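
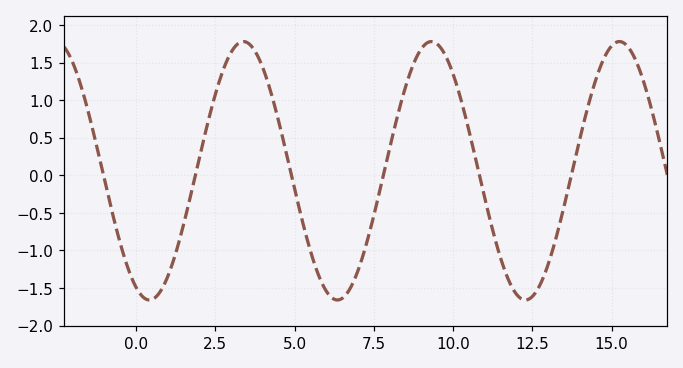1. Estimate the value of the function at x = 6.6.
-1.6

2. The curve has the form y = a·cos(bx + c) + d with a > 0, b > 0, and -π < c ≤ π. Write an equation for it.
y = 1.72cos(1.06x + 2.69) + 0.06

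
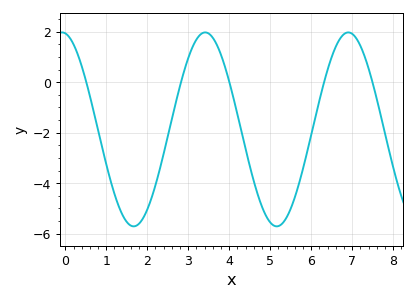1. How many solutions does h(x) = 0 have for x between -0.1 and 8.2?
5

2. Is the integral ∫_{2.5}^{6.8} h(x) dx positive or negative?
negative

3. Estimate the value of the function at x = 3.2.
1.6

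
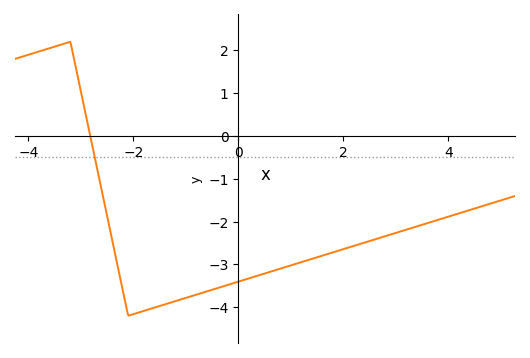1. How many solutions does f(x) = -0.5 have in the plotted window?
1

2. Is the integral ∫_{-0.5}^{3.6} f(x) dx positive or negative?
negative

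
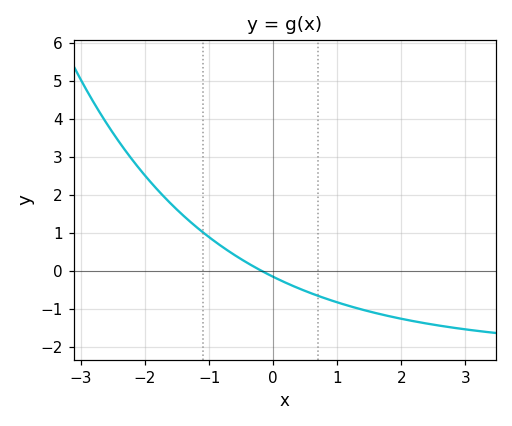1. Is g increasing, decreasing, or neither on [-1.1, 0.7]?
decreasing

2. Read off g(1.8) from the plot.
-1.19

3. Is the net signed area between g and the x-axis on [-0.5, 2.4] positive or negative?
negative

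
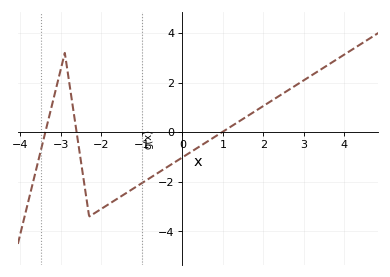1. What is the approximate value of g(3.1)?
2.2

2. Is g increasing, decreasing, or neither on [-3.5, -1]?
neither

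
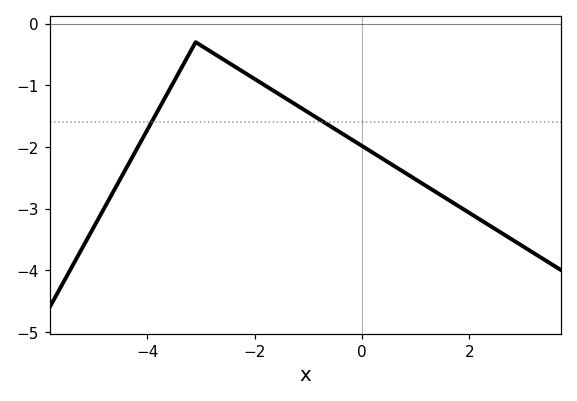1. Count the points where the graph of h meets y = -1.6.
2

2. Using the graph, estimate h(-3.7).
-1.2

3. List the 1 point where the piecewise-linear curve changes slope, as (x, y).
(-3.1, -0.3)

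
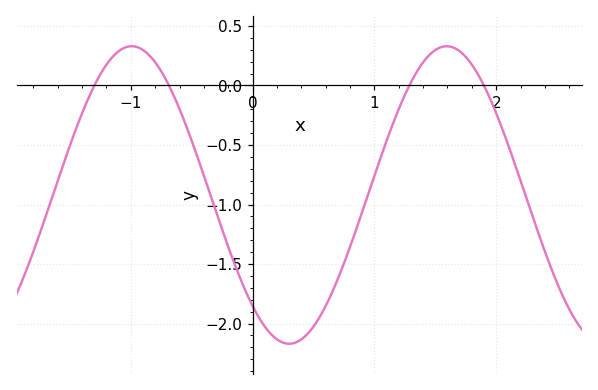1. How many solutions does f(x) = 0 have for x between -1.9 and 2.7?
4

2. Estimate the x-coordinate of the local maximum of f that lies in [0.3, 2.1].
1.6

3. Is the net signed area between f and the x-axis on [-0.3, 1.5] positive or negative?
negative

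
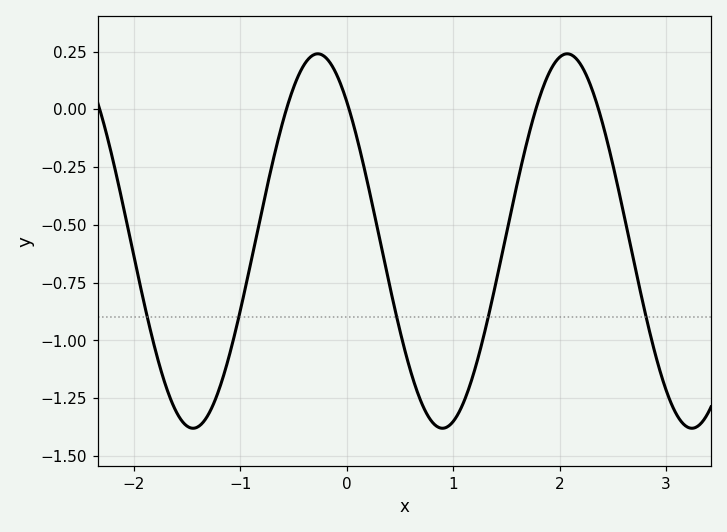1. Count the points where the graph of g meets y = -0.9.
5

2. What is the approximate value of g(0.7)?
-1.26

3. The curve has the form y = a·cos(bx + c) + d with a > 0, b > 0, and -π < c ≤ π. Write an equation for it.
y = 0.81cos(2.7x + 0.73) - 0.57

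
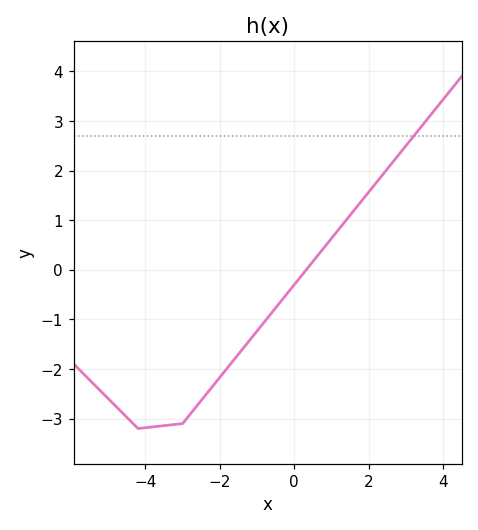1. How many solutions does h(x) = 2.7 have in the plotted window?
1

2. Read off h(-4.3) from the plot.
-3.1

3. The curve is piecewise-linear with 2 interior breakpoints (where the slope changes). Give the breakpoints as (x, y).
(-4.2, -3.2); (-3, -3.1)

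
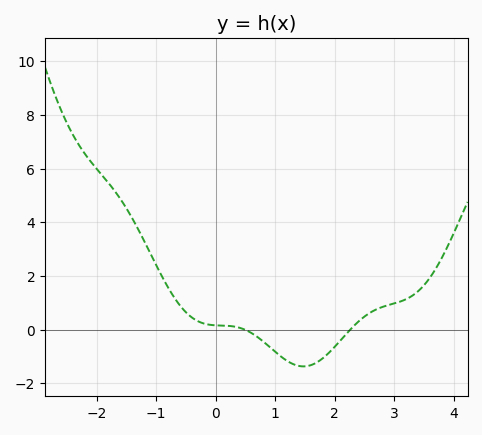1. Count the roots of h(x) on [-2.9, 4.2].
2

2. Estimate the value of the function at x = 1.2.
-1.2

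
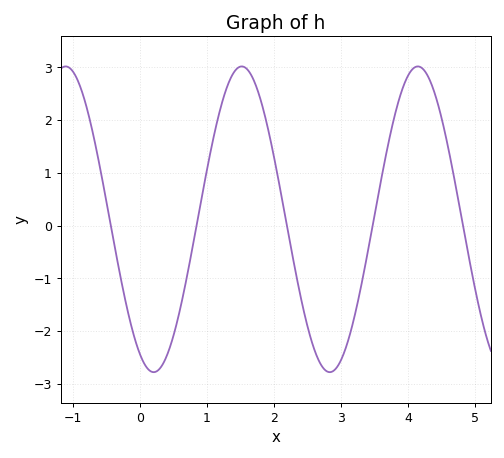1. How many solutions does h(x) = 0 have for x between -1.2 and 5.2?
5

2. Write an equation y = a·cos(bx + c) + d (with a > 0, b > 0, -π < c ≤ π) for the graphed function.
y = 2.9cos(2.4x + 2.7) + 0.12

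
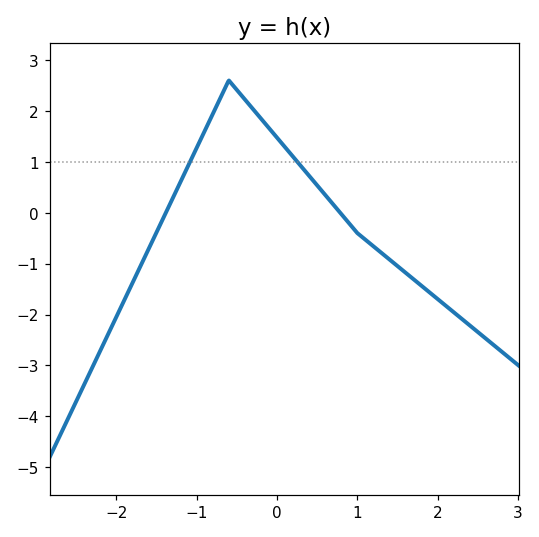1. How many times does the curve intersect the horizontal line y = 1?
2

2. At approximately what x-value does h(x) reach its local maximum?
-0.6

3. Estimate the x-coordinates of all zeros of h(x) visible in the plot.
-1.4, 0.8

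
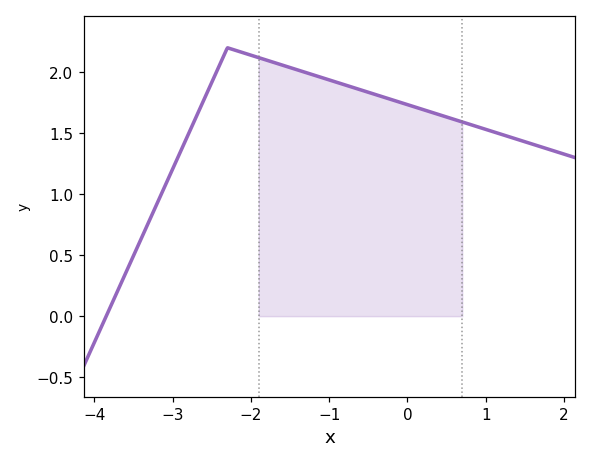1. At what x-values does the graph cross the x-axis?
-3.8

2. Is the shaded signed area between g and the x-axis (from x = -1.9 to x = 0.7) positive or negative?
positive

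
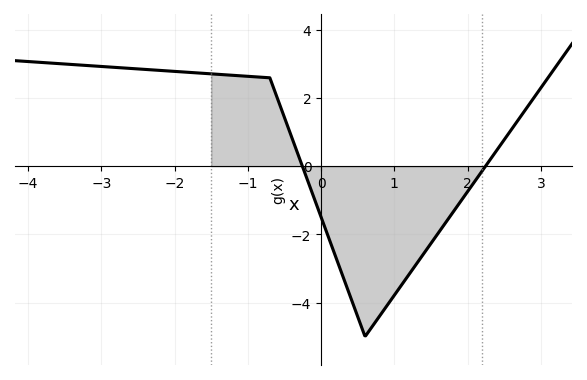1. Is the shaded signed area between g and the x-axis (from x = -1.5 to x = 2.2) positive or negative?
negative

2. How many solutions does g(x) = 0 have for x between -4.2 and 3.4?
2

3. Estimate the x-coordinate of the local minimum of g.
0.601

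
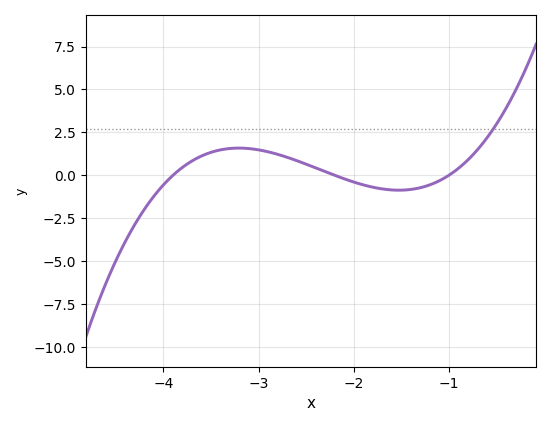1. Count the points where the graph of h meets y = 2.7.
1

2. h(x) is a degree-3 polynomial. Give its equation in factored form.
y = 1.03(x + 3.9)(x + 2.2)(x + 1)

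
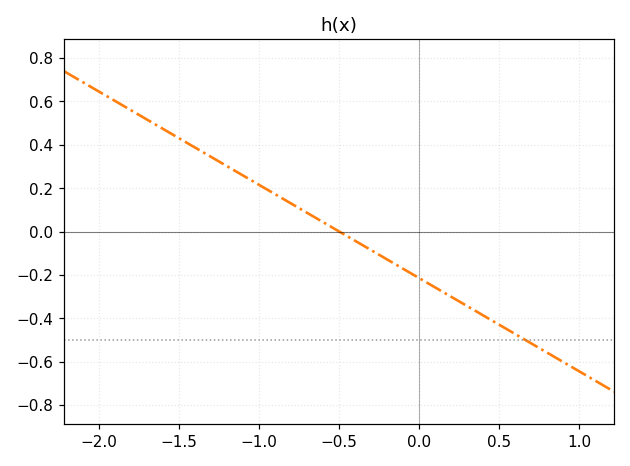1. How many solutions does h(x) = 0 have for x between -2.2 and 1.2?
1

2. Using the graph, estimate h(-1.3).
0.344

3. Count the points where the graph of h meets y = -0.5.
1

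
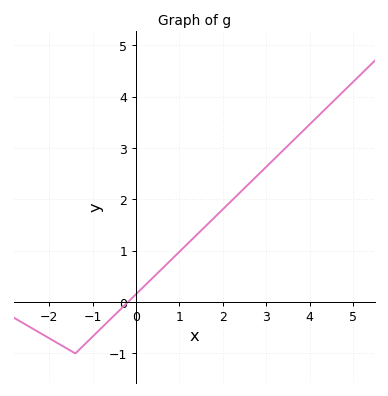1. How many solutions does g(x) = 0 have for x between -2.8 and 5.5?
1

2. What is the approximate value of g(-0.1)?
0.073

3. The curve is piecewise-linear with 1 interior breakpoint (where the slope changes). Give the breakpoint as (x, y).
(-1.4, -1)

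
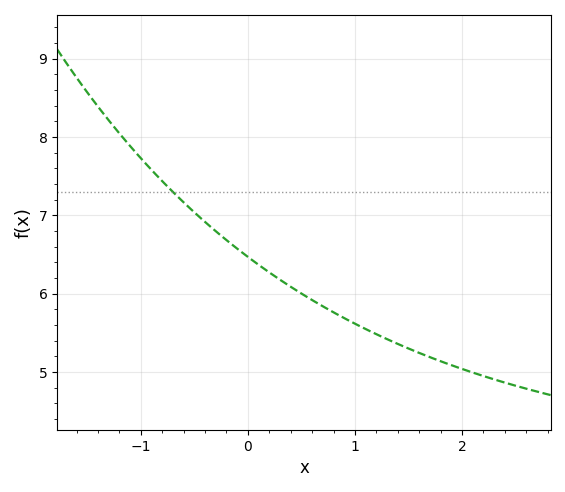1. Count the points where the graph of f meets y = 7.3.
1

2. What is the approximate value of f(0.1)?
6.37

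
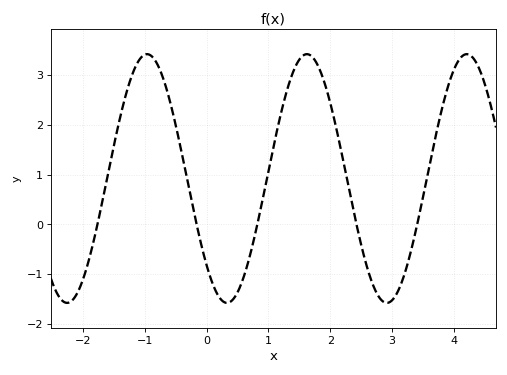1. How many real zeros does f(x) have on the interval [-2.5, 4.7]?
5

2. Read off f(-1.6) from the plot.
1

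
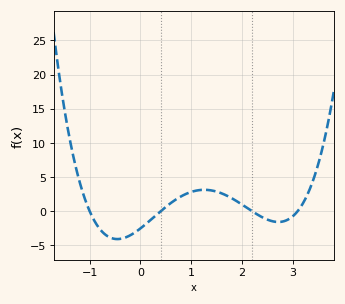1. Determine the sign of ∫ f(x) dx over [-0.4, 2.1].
positive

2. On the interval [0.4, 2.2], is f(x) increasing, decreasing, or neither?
neither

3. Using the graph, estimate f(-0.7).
-3.38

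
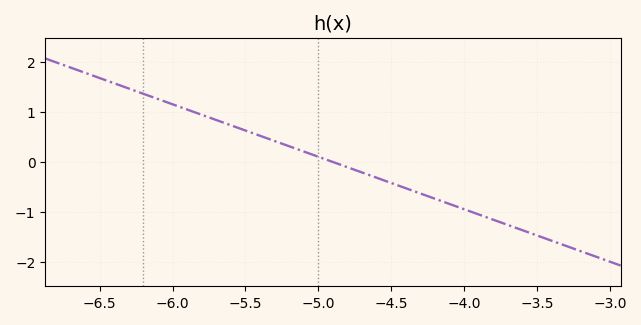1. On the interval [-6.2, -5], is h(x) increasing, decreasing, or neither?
decreasing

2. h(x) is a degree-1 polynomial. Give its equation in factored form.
y = -1.05(x + 4.9)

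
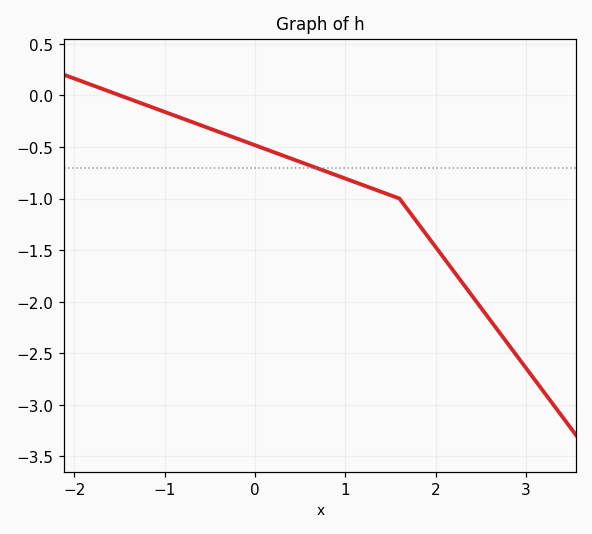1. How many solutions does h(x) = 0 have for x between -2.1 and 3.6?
1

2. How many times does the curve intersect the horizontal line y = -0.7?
1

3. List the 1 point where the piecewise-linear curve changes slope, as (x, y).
(1.6, -1)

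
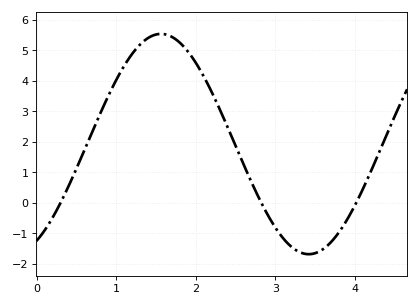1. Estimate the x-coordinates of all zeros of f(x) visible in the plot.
0.299, 2.83, 4.02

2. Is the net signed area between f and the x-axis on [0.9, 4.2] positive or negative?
positive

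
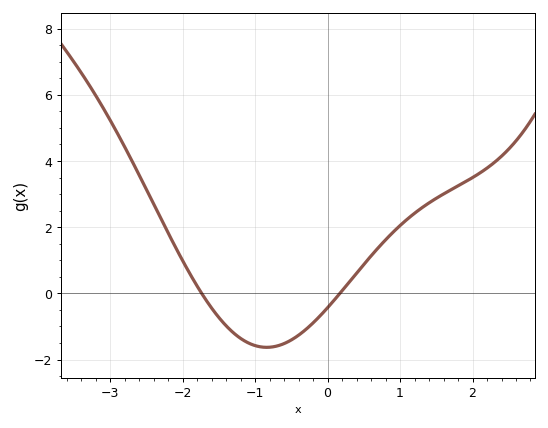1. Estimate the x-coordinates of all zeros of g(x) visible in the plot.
-1.74, 0.171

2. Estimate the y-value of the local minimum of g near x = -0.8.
-1.63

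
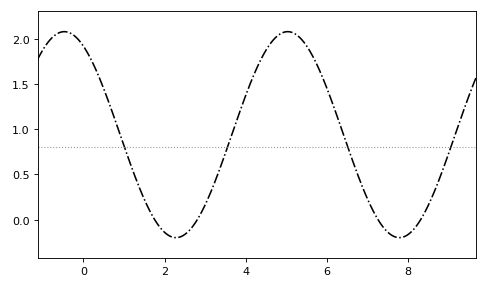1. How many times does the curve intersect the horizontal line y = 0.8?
4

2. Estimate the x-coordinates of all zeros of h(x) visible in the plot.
1.76, 2.81, 7.27, 8.32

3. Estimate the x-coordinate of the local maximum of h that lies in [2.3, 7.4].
5.04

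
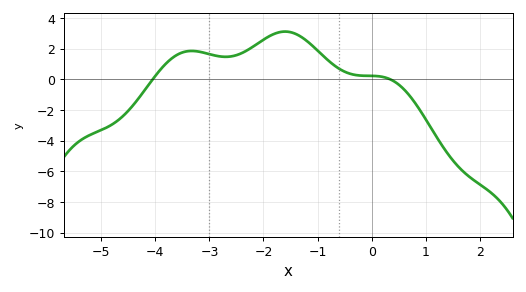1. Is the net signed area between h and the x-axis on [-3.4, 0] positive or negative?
positive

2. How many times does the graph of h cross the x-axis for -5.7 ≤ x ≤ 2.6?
2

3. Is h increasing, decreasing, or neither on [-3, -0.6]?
neither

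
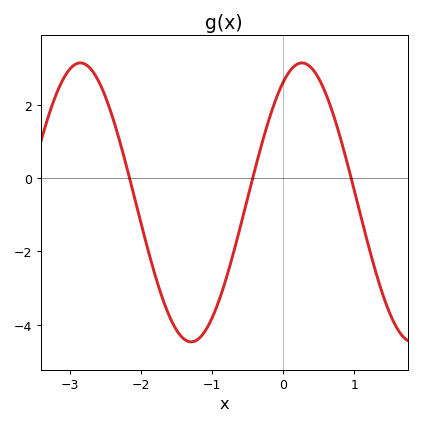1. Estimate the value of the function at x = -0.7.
-2.05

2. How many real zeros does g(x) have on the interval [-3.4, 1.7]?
3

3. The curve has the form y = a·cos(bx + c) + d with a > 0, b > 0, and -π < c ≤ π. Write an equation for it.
y = 3.81cos(2.02x - 0.53) - 0.66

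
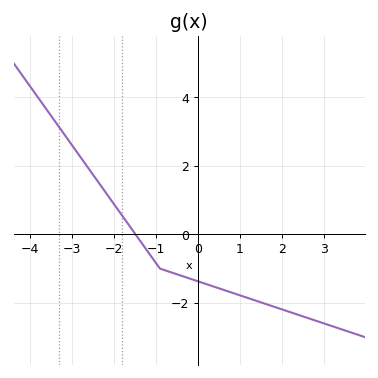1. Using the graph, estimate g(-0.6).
-1.12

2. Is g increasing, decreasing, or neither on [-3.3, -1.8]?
decreasing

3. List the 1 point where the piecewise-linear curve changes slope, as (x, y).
(-0.9, -1)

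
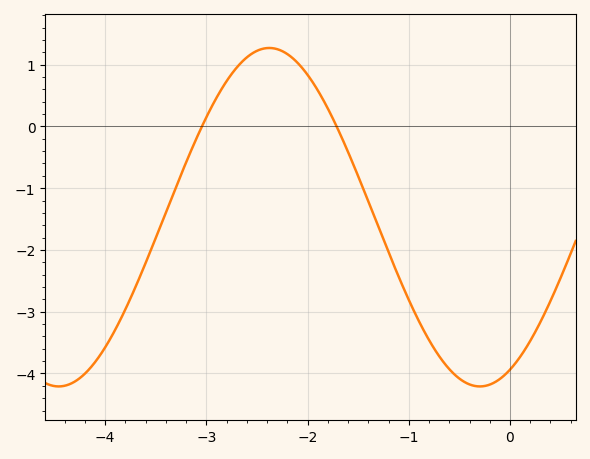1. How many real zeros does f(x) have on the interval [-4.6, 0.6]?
2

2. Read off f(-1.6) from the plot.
-0.413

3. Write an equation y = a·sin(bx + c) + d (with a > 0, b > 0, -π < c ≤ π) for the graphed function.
y = 2.74sin(1.51x - 1.12) - 1.47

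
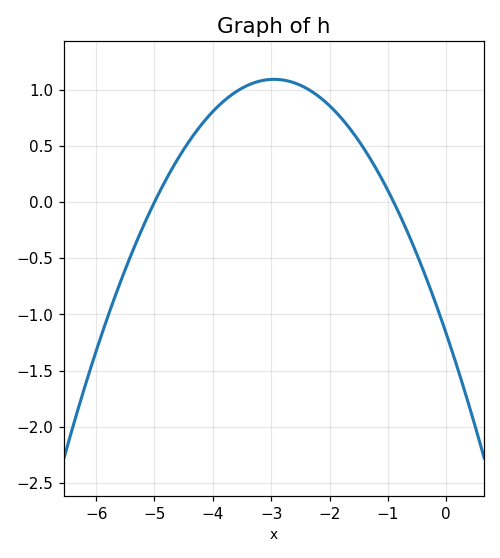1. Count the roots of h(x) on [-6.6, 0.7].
2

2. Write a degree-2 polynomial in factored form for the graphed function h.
y = -0.26(x + 5)(x + 0.9)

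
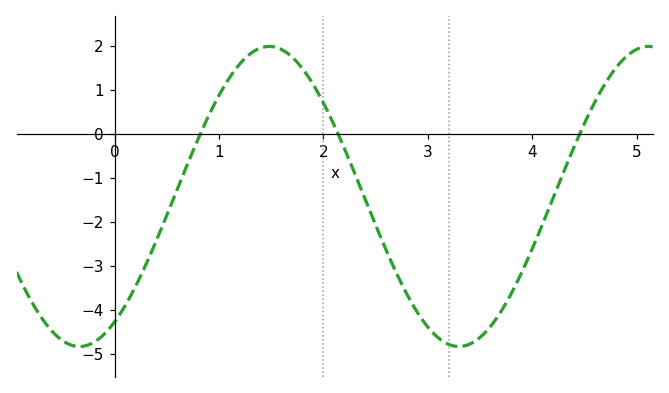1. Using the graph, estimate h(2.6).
-2.6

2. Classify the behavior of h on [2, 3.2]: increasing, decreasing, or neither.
decreasing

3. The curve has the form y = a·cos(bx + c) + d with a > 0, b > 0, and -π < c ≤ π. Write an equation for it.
y = 3.41cos(1.7x - 2.6) - 1.42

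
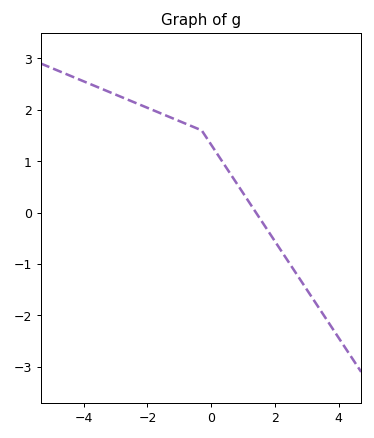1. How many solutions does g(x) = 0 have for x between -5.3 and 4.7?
1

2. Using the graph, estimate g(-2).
2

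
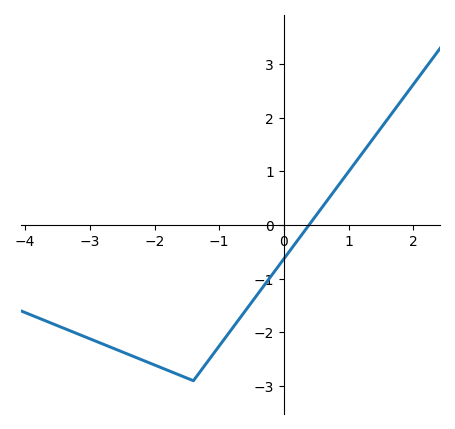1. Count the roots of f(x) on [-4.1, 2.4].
1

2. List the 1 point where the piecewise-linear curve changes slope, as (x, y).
(-1.4, -2.9)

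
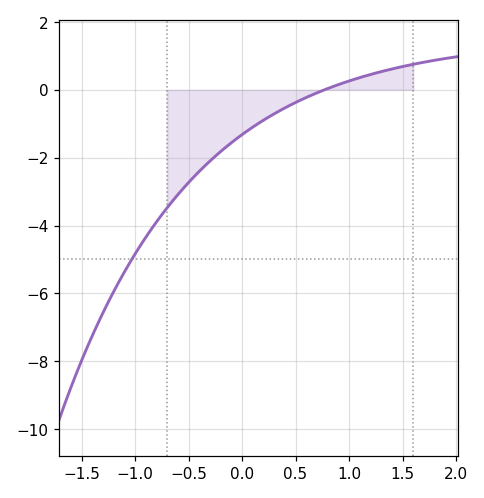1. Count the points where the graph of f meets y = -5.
1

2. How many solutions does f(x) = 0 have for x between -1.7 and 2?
1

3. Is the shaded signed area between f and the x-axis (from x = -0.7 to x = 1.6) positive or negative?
negative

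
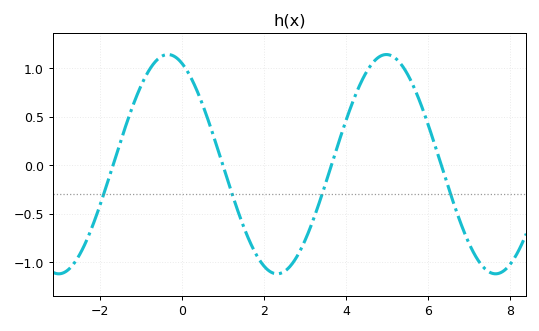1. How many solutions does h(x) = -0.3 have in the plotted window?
4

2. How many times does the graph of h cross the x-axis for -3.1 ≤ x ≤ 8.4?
4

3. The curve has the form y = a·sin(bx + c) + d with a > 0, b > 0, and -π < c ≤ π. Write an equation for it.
y = 1.13sin(1.18x + 1.97) + 0.01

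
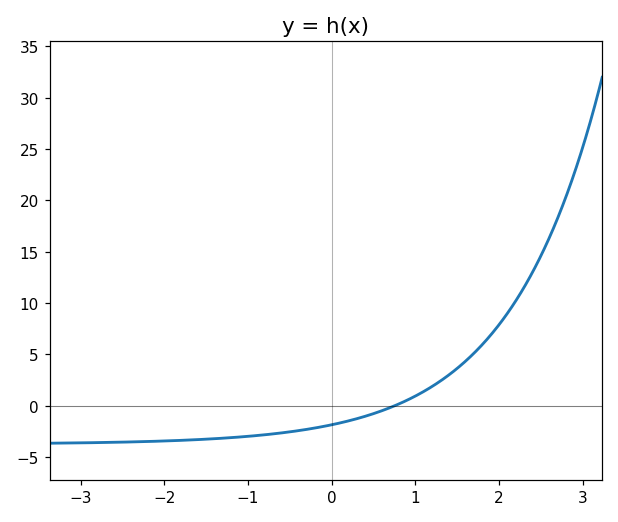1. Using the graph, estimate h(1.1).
1.39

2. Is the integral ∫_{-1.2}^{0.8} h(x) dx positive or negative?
negative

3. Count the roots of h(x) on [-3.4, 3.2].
1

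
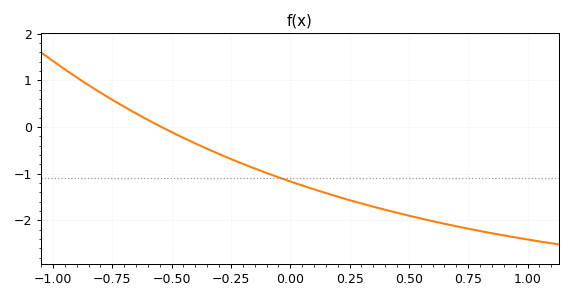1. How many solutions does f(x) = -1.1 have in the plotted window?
1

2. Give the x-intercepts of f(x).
-0.55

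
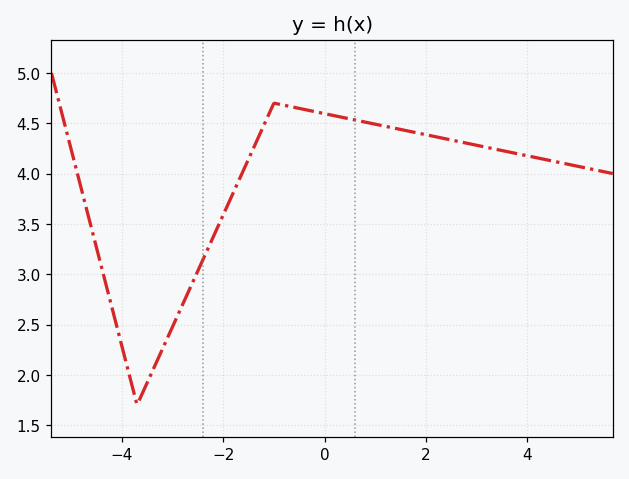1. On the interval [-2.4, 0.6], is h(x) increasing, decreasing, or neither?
neither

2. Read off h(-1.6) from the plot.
4.03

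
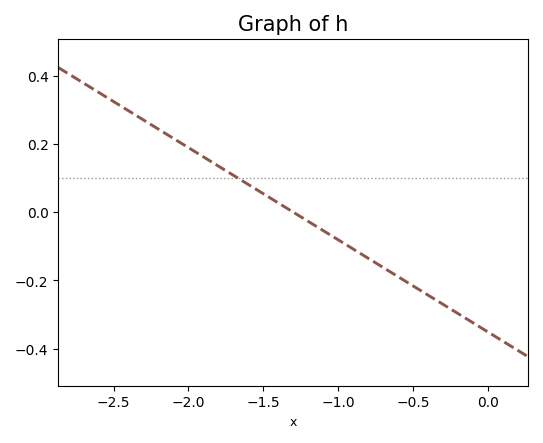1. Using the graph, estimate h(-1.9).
0.162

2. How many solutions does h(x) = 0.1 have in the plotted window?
1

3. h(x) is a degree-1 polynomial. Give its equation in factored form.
y = -0.27(x + 1.3)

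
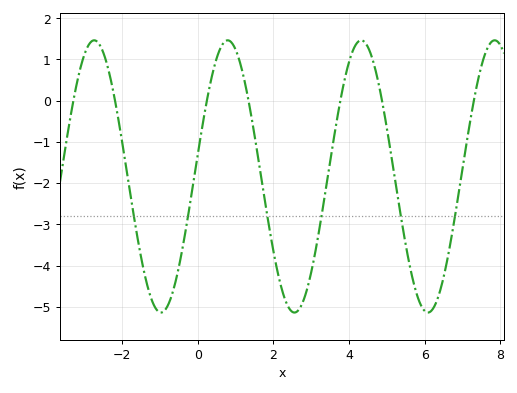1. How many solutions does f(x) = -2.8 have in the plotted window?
6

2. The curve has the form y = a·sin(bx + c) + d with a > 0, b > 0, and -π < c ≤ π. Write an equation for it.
y = 3.3sin(1.78x + 0.16) - 1.84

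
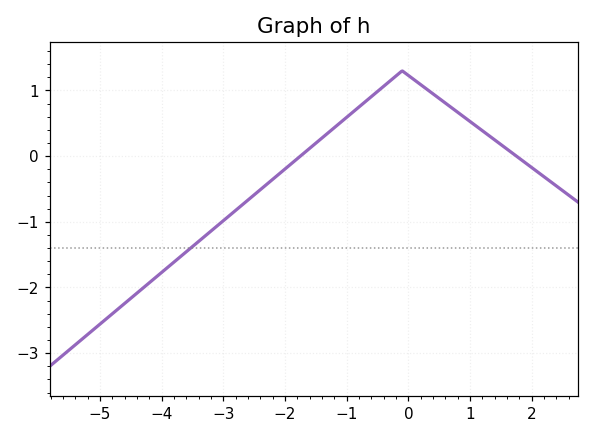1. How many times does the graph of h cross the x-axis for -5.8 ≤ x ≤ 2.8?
2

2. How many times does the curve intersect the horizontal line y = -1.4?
1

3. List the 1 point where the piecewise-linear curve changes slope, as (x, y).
(-0.1, 1.3)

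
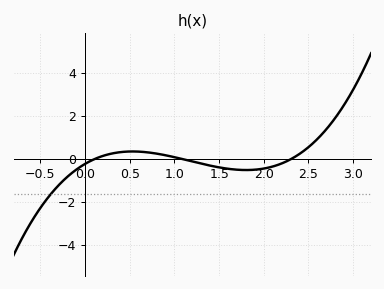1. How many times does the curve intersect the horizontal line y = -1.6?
1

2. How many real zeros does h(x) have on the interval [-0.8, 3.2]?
3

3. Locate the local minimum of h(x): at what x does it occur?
1.8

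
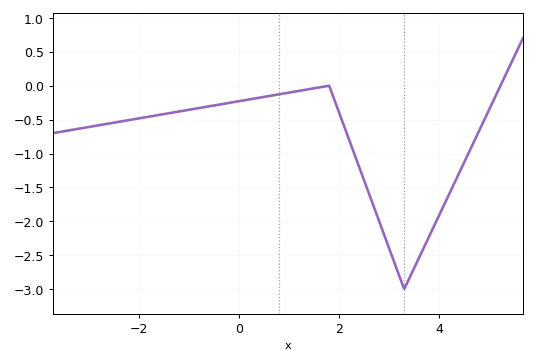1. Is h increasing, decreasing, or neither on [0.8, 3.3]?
neither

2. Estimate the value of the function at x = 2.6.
-1.6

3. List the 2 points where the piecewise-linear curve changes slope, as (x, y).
(1.8, 0); (3.3, -3)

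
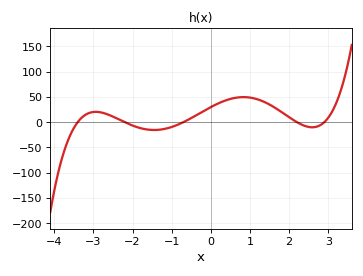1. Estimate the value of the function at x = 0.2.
35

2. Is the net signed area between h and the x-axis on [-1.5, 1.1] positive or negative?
positive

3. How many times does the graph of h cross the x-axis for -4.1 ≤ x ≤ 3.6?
5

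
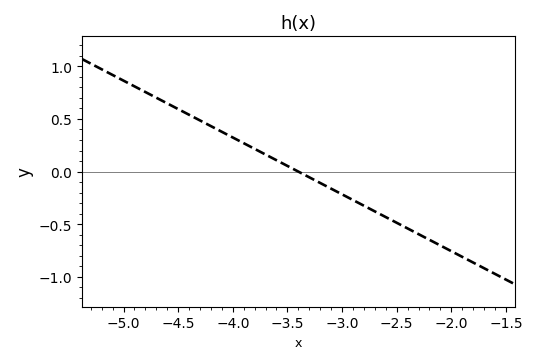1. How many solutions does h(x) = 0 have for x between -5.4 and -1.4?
1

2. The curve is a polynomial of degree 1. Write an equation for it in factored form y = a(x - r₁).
y = -0.54(x + 3.4)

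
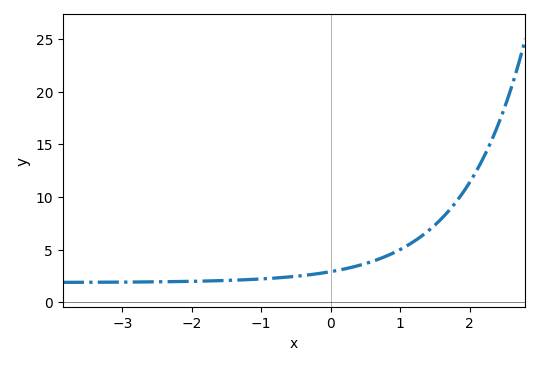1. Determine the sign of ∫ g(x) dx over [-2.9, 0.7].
positive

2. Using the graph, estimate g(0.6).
4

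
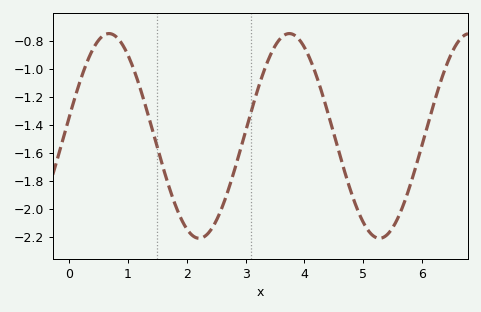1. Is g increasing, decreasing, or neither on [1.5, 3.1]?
neither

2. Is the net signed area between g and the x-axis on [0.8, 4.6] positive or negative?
negative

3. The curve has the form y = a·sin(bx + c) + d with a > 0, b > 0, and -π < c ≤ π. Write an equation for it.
y = 0.73sin(2.05x + 0.18) - 1.48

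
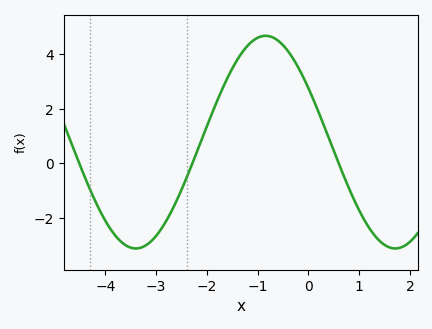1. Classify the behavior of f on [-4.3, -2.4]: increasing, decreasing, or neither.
neither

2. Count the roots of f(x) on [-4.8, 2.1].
3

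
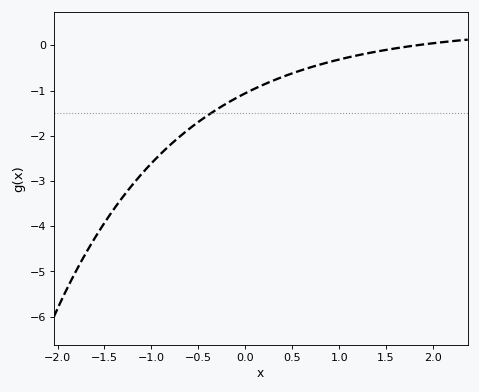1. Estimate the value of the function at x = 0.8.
-0.423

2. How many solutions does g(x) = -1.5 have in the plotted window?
1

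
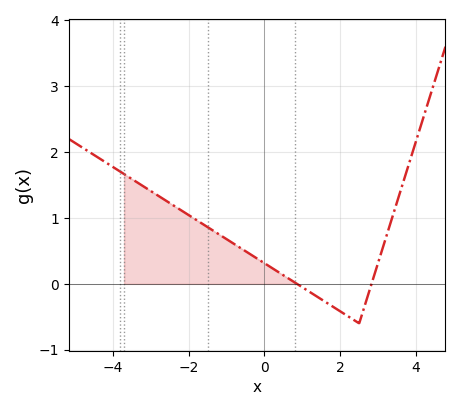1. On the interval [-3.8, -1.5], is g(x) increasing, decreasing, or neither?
decreasing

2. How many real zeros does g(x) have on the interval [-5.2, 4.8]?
2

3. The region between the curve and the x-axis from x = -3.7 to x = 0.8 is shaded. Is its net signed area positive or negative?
positive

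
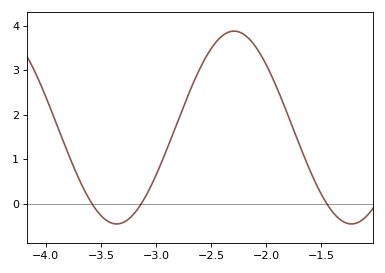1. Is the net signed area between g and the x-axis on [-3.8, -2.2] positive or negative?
positive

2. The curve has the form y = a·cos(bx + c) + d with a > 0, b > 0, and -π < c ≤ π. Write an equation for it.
y = 2.17cos(2.95x + 0.48) + 1.71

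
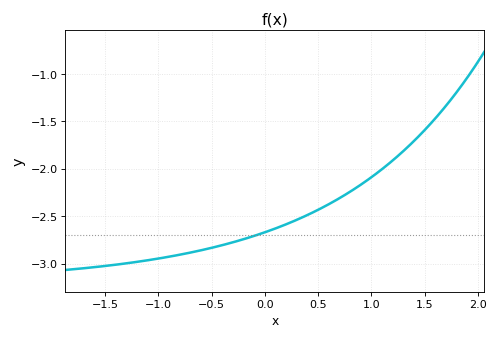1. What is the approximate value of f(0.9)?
-2.15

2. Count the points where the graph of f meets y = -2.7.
1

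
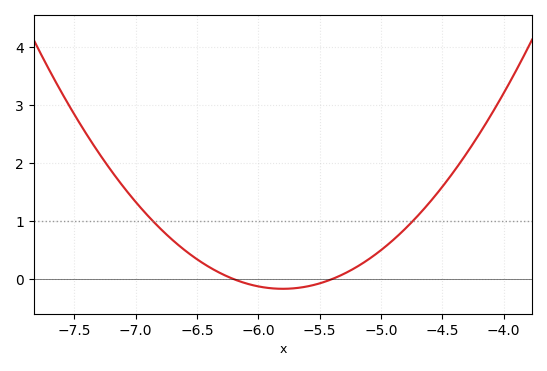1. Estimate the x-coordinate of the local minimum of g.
-5.8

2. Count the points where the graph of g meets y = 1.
2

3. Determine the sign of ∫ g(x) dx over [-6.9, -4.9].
positive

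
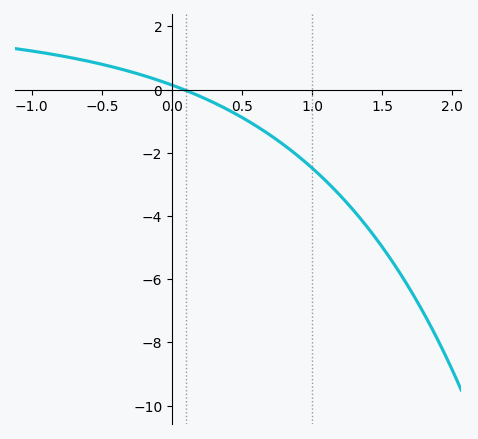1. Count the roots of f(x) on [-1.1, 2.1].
1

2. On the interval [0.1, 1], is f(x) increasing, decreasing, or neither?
decreasing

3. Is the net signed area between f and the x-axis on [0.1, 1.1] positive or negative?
negative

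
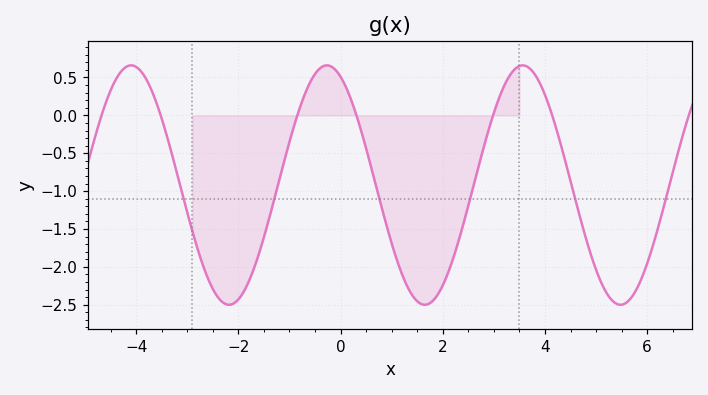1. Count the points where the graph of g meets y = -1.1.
6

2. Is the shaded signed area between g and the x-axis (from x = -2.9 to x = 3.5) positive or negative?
negative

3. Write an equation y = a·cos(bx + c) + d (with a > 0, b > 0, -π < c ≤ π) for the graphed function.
y = 1.58cos(1.6x + 0.44) - 0.92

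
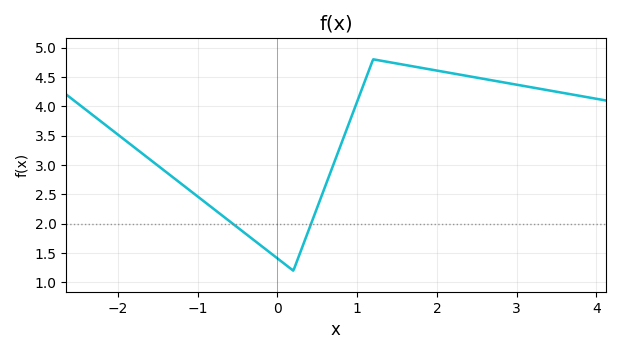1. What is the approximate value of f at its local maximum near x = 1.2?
4.8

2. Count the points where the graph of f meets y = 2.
2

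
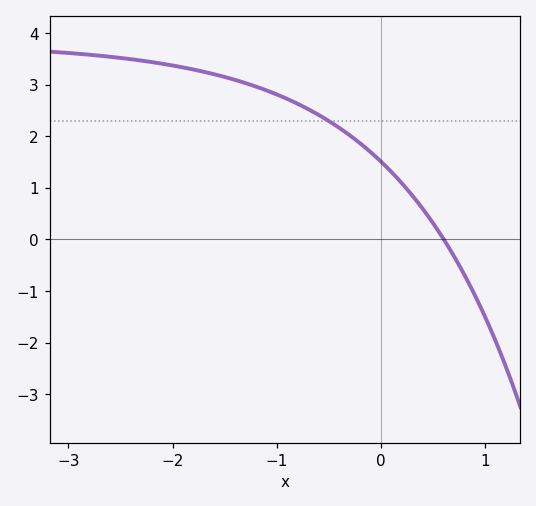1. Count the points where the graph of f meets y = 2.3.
1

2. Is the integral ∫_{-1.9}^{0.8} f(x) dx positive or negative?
positive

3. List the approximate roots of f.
0.603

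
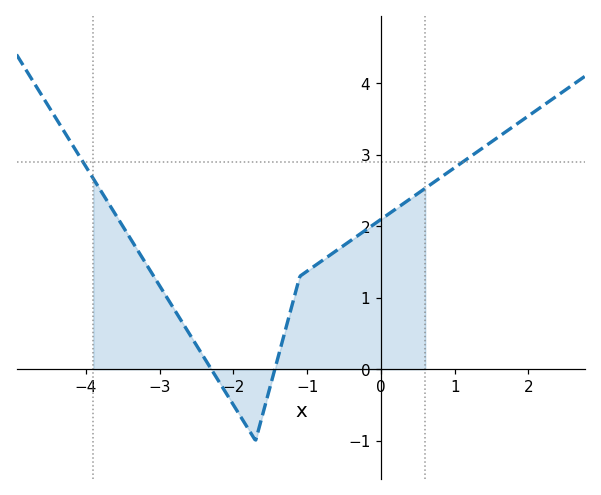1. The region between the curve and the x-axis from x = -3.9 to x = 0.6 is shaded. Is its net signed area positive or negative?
positive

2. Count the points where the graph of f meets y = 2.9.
2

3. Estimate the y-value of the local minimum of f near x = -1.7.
-1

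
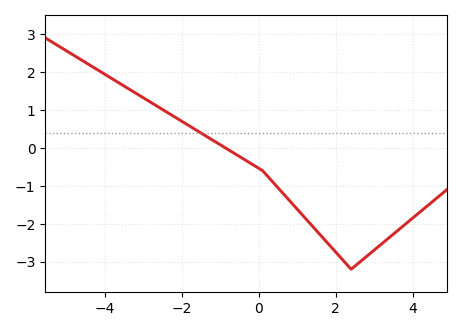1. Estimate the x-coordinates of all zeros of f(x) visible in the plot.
-0.8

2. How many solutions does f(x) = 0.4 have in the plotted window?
1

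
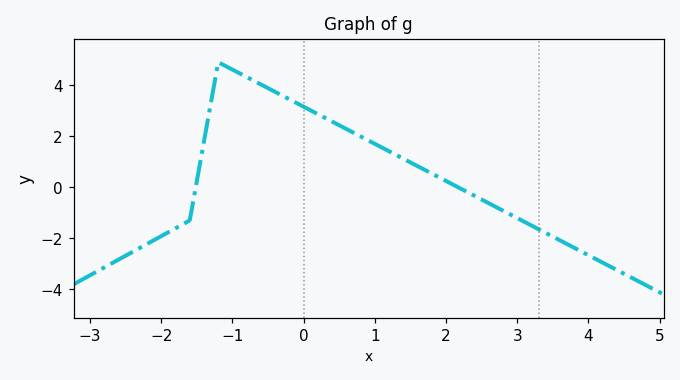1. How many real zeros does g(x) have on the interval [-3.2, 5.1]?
2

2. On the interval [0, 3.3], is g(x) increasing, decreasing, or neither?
decreasing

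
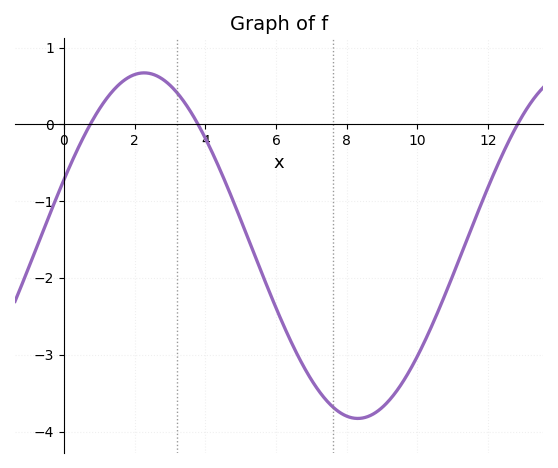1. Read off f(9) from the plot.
-3.7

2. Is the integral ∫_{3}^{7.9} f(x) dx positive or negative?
negative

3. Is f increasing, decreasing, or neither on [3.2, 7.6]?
decreasing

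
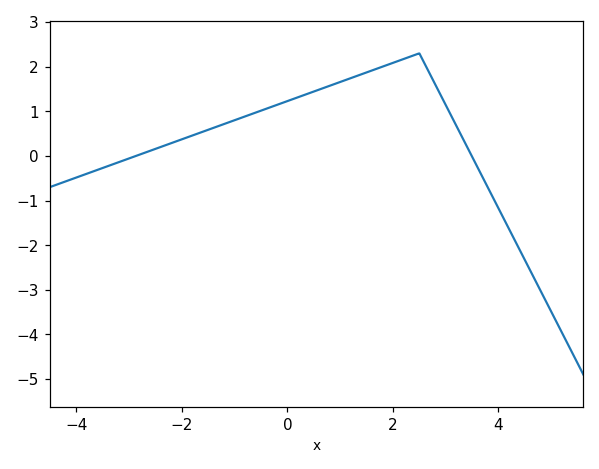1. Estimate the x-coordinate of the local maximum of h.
2.5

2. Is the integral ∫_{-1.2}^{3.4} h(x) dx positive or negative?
positive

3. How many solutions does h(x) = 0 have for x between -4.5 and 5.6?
2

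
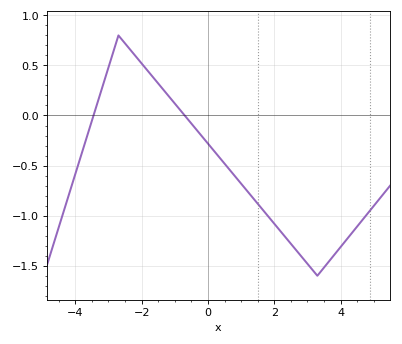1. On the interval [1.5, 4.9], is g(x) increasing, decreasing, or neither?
neither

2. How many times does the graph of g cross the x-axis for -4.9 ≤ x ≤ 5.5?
2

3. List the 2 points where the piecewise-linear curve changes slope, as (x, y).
(-2.7, 0.8); (3.3, -1.6)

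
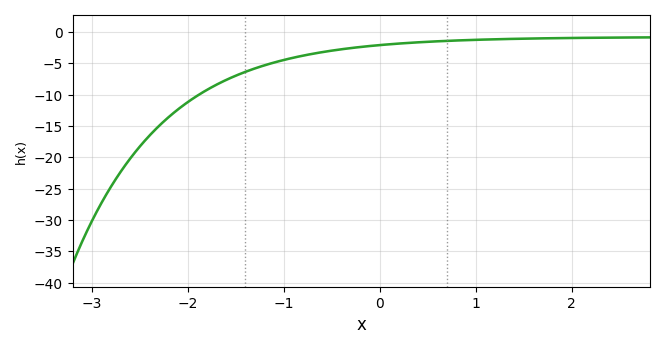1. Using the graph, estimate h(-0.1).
-2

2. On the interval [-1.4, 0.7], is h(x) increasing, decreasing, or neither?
increasing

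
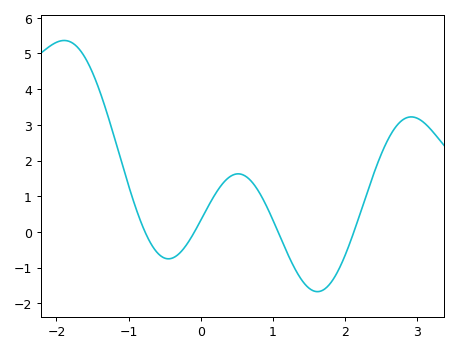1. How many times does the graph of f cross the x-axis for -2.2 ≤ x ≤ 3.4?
4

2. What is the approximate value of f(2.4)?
1.6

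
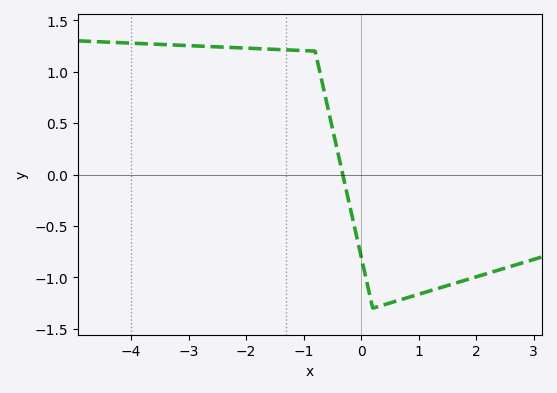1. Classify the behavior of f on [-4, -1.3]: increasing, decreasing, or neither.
decreasing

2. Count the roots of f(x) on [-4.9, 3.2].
1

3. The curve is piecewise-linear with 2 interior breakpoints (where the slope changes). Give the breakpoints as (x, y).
(-0.8, 1.2); (0.2, -1.3)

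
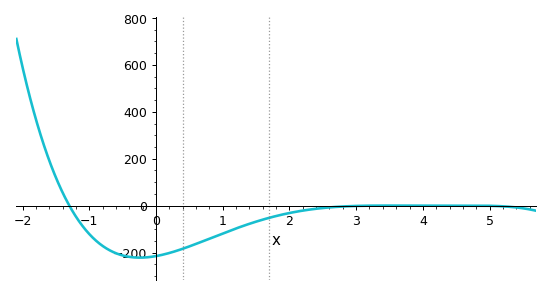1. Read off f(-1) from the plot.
-120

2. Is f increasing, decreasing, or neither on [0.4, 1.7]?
increasing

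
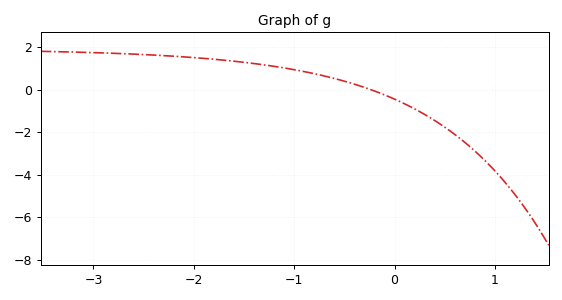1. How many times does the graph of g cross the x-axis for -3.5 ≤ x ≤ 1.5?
1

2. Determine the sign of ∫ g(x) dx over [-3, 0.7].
positive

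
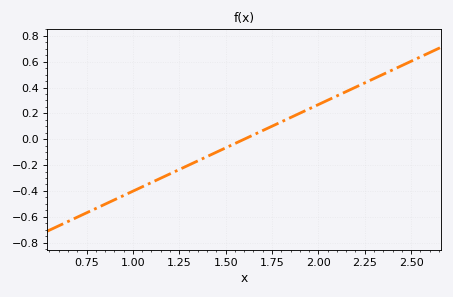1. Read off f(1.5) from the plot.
-0.06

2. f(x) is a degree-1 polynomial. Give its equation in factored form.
y = 0.67(x - 1.6)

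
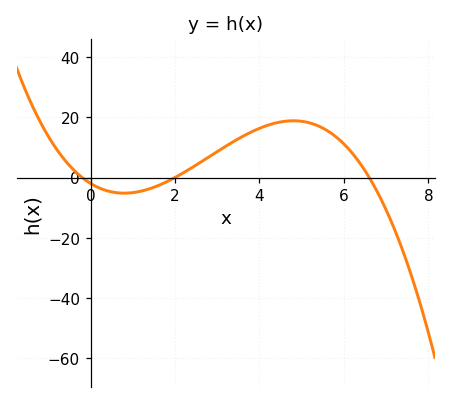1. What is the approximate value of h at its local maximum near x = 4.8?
18.9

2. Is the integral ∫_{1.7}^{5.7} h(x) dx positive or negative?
positive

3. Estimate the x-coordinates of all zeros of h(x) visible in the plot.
-0.2, 2, 6.6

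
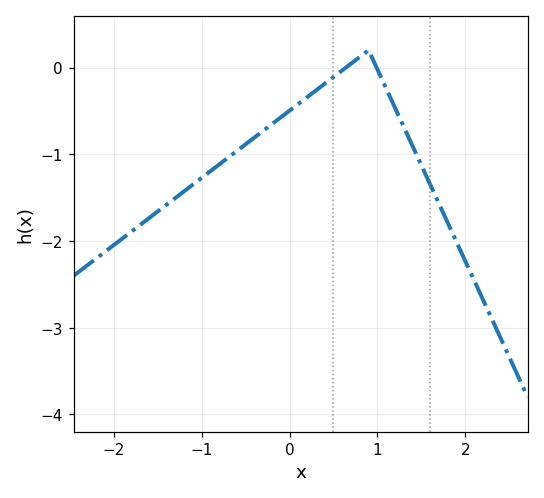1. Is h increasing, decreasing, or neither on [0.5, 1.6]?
neither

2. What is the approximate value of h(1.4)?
-0.906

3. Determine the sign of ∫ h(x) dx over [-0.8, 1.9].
negative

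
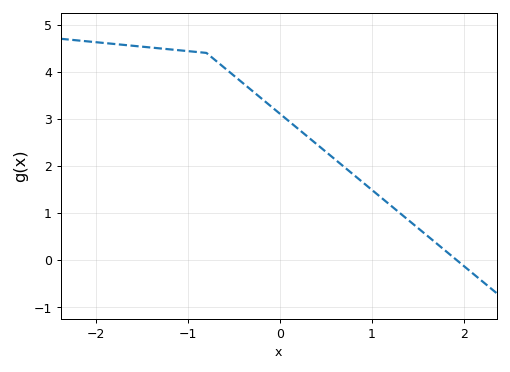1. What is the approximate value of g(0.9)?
1.66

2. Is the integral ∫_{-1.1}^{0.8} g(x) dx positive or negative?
positive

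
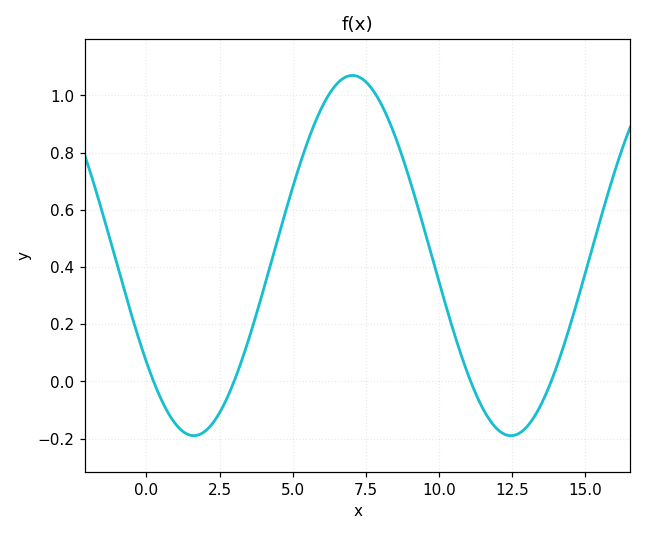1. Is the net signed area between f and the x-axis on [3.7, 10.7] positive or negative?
positive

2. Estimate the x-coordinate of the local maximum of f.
7.04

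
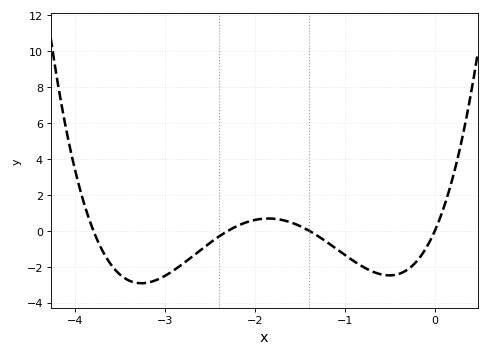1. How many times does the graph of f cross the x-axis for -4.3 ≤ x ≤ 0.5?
4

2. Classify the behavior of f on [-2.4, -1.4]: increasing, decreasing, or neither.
neither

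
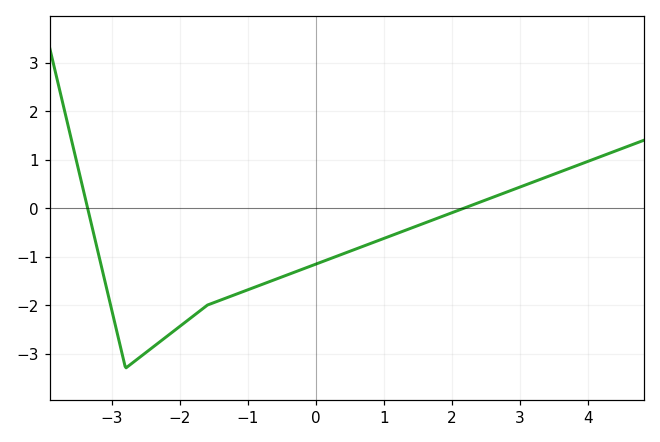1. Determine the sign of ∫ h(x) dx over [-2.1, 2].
negative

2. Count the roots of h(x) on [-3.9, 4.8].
2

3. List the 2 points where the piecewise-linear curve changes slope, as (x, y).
(-2.8, -3.3); (-1.6, -2)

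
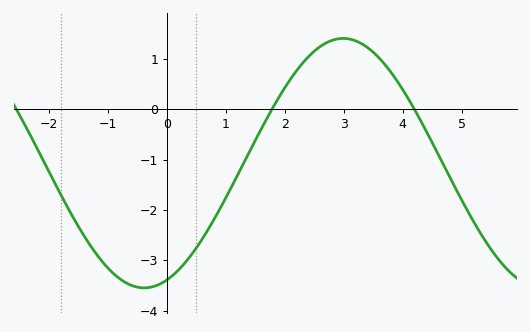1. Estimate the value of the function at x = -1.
-3.16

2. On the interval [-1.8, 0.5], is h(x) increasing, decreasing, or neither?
neither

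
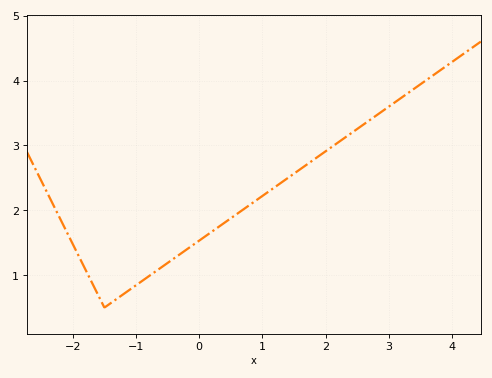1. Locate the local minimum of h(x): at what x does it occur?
-1.5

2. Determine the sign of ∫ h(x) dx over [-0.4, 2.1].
positive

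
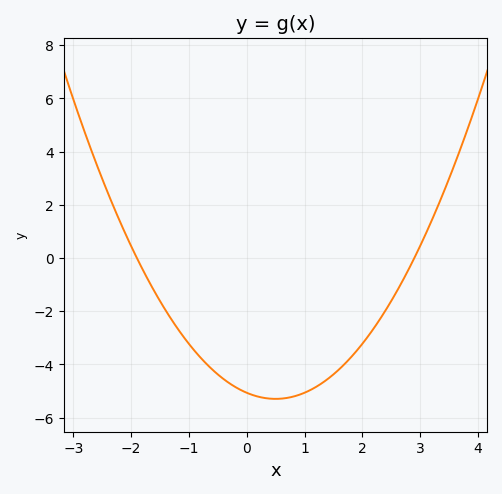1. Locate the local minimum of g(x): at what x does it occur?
0.5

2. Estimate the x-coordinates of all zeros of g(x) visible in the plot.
-1.9, 2.9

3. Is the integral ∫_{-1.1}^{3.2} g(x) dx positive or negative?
negative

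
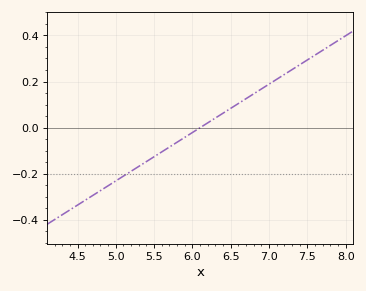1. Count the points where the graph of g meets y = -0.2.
1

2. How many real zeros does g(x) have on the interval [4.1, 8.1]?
1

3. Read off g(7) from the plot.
0.189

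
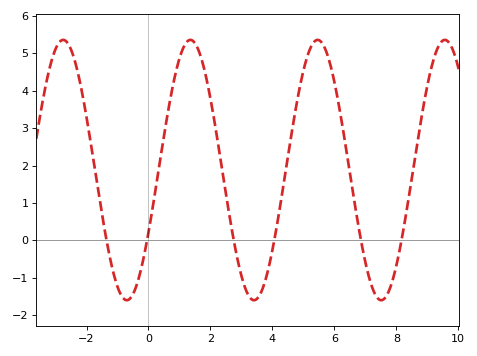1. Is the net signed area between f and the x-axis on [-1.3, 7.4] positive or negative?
positive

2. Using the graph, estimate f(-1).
-1.24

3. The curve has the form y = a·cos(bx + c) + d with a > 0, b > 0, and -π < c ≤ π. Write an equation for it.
y = 3.48cos(1.53x - 2.07) + 1.88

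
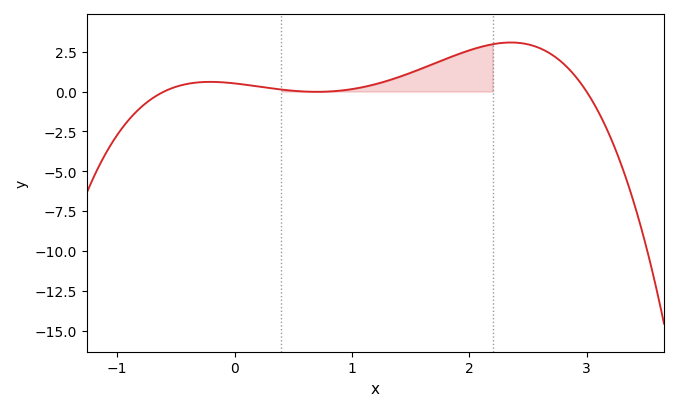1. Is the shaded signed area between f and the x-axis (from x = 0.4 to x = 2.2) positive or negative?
positive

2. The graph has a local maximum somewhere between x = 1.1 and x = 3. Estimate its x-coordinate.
2.36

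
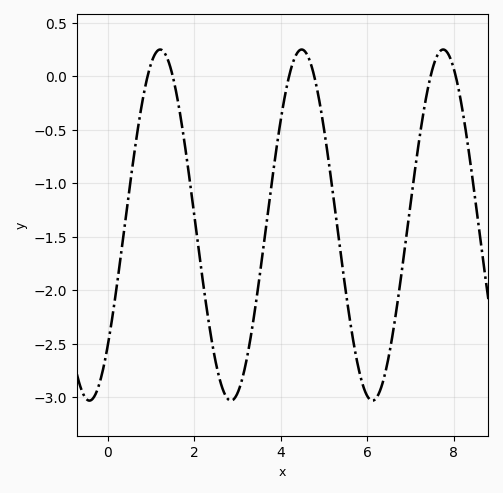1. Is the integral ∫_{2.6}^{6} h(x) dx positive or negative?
negative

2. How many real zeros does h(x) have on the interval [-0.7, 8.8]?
6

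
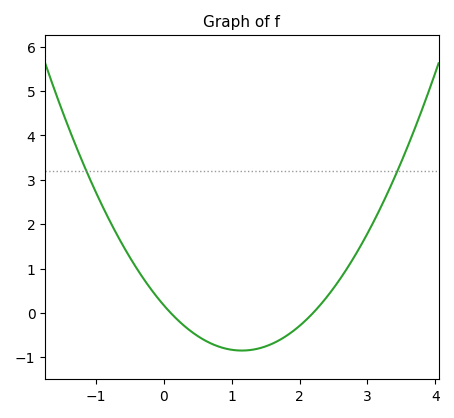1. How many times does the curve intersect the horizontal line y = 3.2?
2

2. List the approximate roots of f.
0.1, 2.2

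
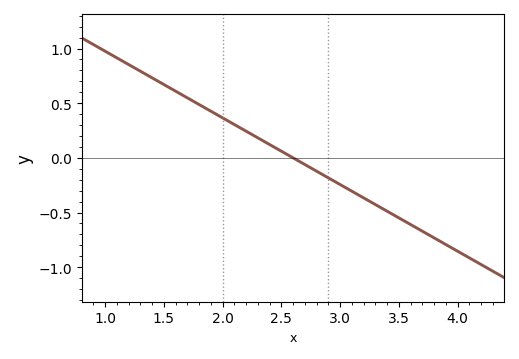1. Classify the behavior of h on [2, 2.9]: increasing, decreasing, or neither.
decreasing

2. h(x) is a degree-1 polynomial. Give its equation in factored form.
y = -0.61(x - 2.6)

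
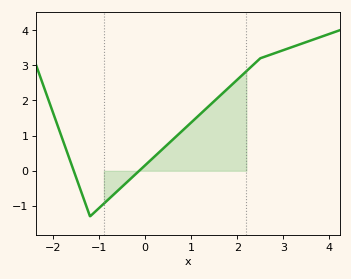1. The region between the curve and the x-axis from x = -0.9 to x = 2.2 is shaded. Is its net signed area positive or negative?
positive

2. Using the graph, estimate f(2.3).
2.96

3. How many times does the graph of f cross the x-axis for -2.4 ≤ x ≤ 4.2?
2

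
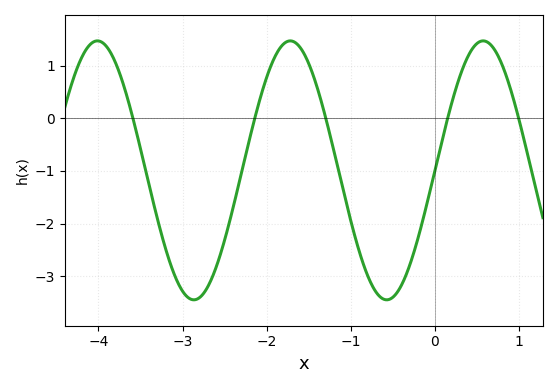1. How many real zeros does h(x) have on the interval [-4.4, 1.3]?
5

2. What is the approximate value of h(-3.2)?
-2.5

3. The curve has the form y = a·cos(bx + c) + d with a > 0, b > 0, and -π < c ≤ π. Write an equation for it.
y = 2.46cos(2.7x - 1.6) - 0.99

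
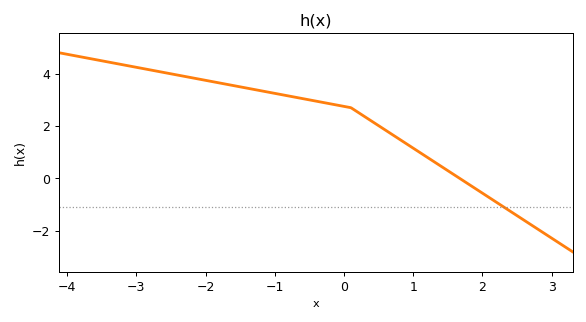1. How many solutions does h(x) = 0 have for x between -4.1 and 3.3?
1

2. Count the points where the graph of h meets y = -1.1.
1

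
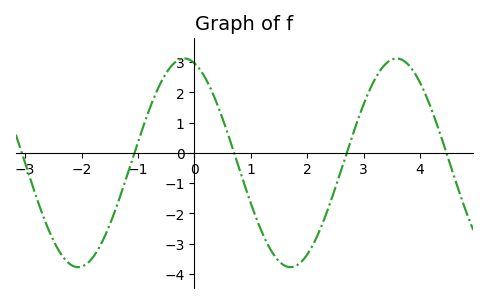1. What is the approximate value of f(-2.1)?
-3.8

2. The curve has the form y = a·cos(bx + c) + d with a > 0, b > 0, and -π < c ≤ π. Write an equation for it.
y = 3.45cos(1.7x + 0.3) - 0.33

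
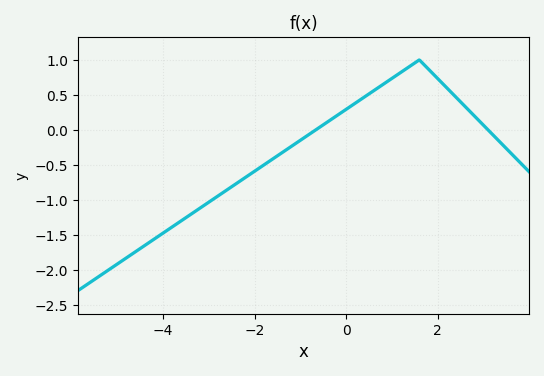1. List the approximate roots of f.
-0.661, 3.1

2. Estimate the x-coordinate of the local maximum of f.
1.6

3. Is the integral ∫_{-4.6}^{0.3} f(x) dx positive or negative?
negative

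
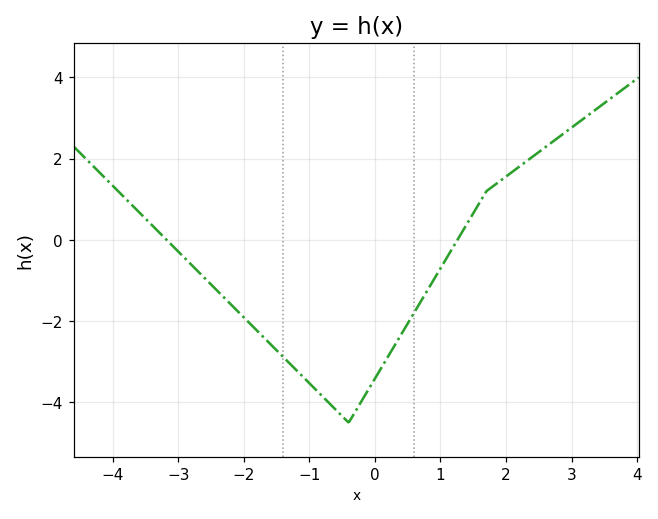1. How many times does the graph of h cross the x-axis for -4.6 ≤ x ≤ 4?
2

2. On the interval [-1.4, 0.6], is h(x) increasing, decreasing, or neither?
neither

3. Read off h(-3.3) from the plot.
0.202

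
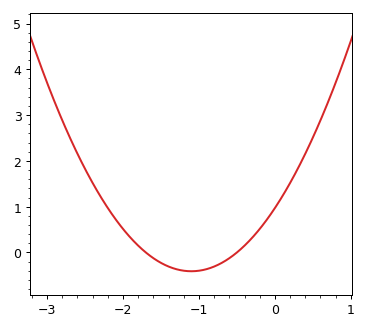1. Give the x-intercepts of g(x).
-1.7, -0.5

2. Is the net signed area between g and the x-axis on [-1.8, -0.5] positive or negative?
negative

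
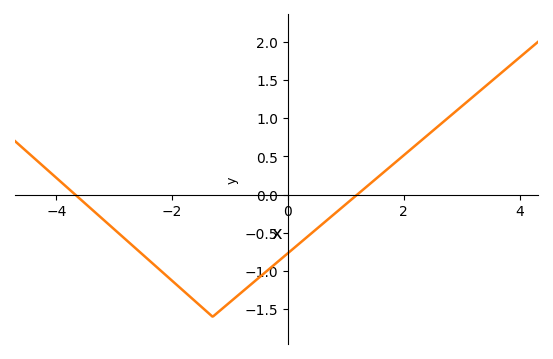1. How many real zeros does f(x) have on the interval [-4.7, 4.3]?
2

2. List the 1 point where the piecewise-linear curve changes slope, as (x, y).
(-1.3, -1.6)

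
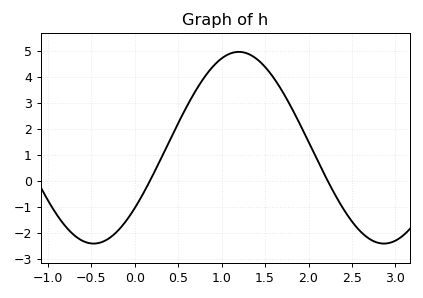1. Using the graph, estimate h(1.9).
2.18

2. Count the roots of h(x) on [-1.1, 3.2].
2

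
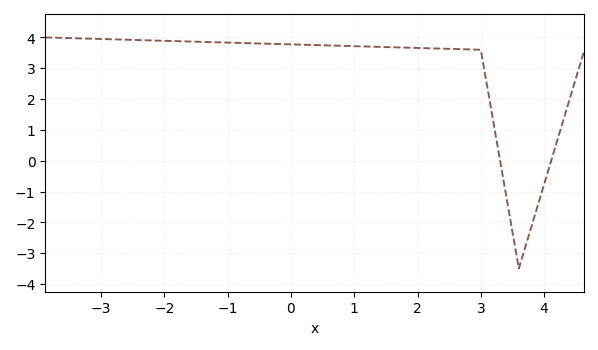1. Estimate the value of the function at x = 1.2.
3.7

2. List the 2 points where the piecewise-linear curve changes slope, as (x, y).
(3, 3.6); (3.6, -3.5)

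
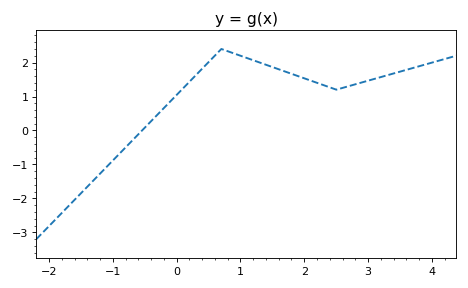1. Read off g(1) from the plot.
2.2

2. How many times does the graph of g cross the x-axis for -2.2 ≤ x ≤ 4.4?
1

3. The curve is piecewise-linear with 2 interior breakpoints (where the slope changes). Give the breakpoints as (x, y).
(0.7, 2.4); (2.5, 1.2)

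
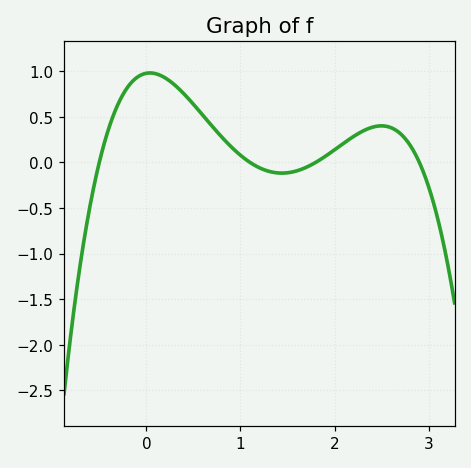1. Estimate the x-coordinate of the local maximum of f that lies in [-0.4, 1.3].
0.038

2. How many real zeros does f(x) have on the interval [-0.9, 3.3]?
4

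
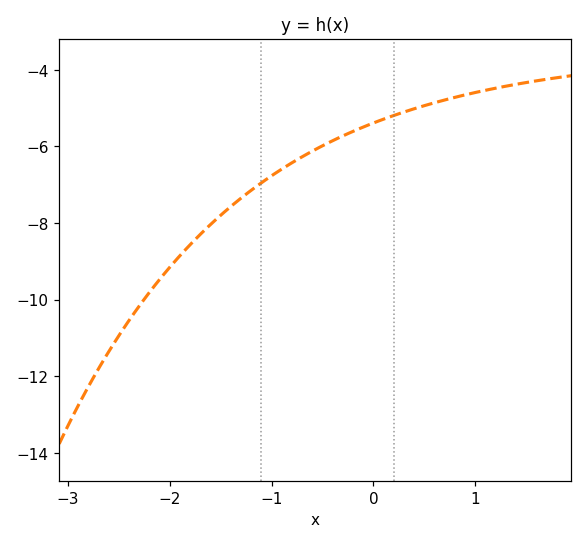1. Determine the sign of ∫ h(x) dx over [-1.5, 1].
negative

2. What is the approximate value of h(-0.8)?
-6.43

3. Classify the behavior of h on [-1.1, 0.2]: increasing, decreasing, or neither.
increasing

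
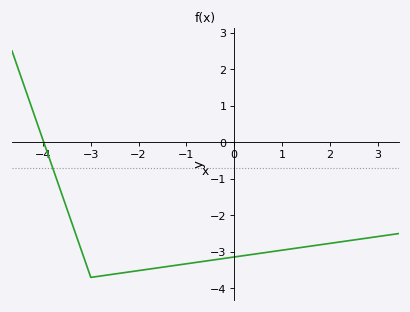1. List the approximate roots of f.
-3.98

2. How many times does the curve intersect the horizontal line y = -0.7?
1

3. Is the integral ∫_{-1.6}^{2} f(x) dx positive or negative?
negative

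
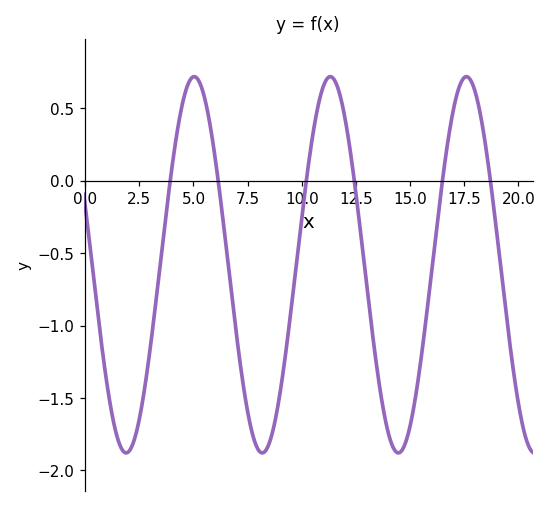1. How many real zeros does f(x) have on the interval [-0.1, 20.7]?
6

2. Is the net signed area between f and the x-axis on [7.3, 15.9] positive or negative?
negative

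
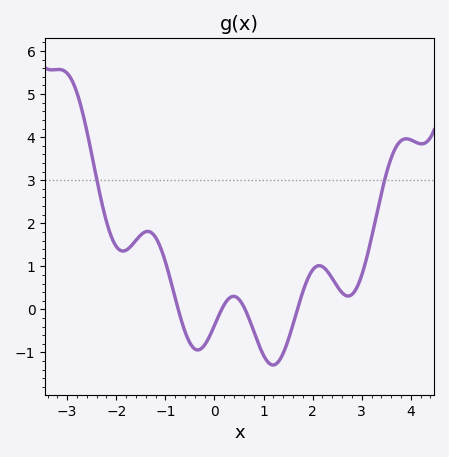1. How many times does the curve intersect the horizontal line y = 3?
2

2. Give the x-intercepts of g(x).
-0.8, 0.2, 0.6, 1.6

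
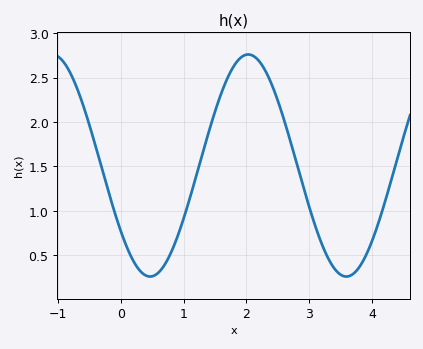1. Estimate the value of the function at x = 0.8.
0.529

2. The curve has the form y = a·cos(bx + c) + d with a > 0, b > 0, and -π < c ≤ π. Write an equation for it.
y = 1.25cos(2.01x + 2.2) + 1.51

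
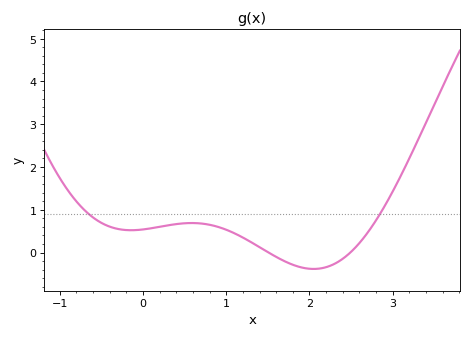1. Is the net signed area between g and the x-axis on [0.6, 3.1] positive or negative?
positive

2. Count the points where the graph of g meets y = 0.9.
2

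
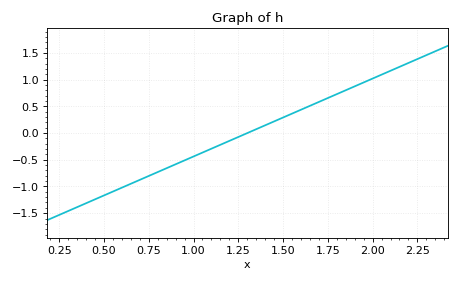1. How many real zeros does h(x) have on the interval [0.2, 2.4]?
1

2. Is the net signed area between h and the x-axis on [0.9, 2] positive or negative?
positive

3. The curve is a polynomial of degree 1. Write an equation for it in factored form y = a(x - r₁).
y = 1.46(x - 1.3)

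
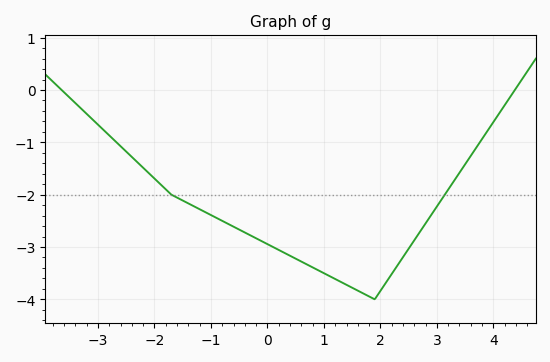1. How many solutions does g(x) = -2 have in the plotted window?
2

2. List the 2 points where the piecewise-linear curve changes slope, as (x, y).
(-1.7, -2); (1.9, -4)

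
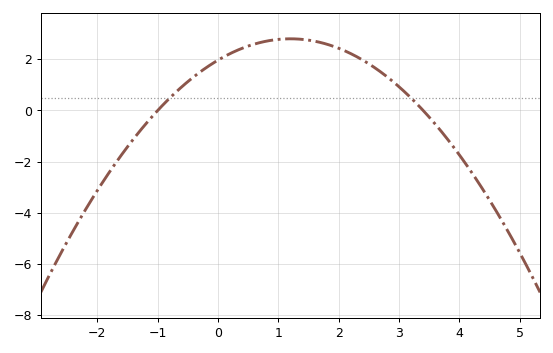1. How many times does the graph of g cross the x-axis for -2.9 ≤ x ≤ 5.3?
2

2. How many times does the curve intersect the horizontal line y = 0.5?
2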